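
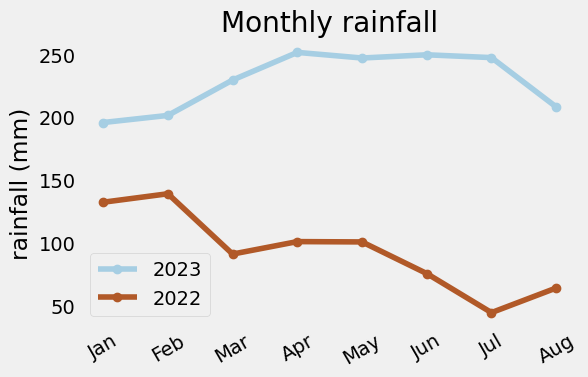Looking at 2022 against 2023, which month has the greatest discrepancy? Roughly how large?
Jul, ≈ 200 mm

Jul: 2022 ≈ 40, 2023 ≈ 240 → gap ≈ 200. Next-largest (Jun) is only ≈ 160.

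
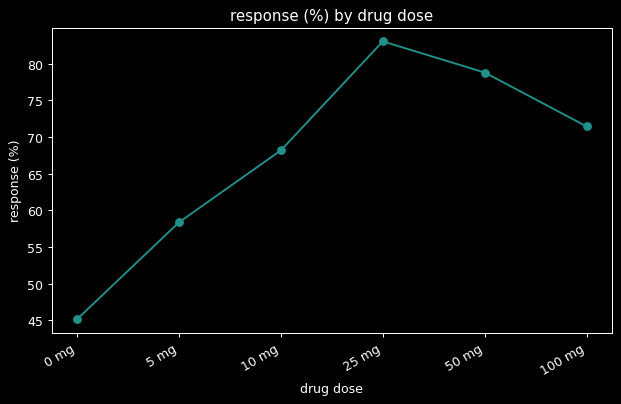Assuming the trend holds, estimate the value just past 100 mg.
Last three: 85, 80, 70 → slope ≈ -7.5/step → next ≈ 62.5.

≈ 62.5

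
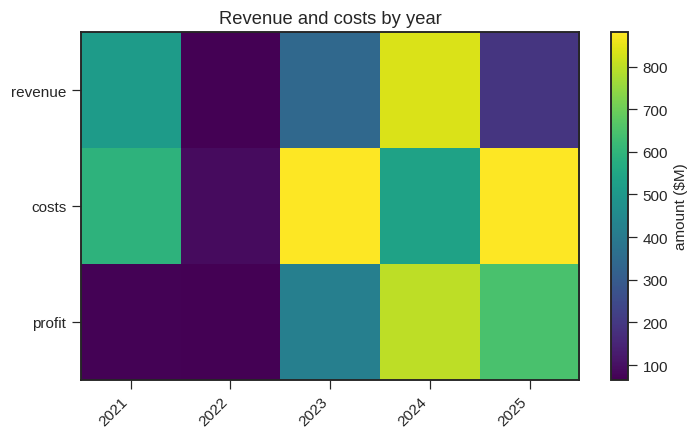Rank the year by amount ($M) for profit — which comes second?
Top 3 for profit: 2024 ≈ 800, 2025 ≈ 600, 2023 ≈ 400.

2025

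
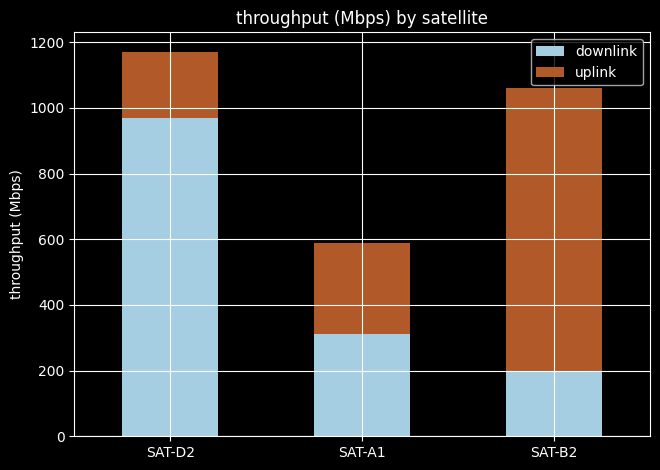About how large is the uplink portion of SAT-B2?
uplink top ≈ 1100, bottom ≈ 200; segment ≈ 900.

≈ 900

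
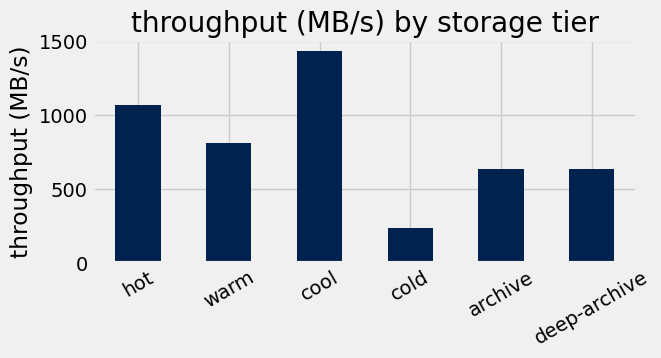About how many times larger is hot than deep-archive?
≈ 1.67×

hot ≈ 1000, deep-archive ≈ 600; 1000/600 ≈ 1.67.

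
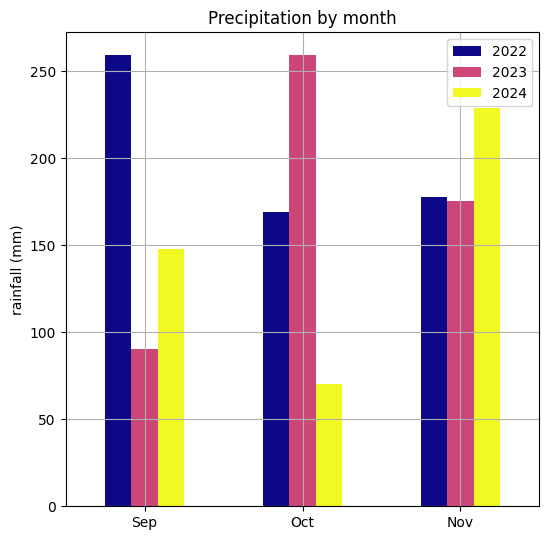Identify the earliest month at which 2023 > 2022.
Oct

Sep: 2023 ≈ 100 vs 2022 ≈ 250 (not yet); Oct: 2023 ≈ 250 vs 2022 ≈ 175 (first crossover).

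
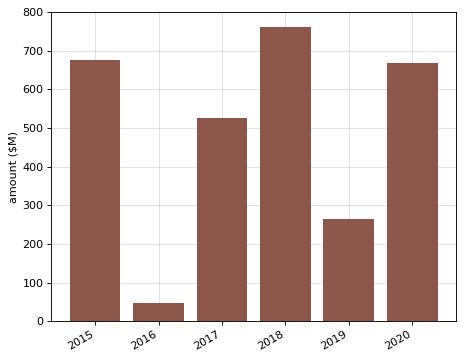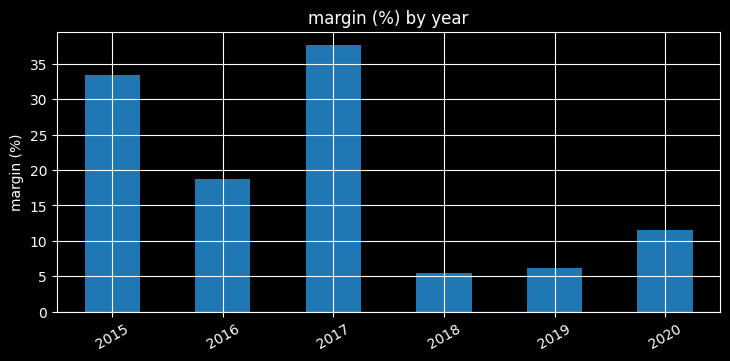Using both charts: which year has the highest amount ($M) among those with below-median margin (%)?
Chart 2 median margin (%) ≈ 15; below-median years: 2018, 2019, 2020. Among those, 2018 has the highest amount ($M) (≈ 800).

2018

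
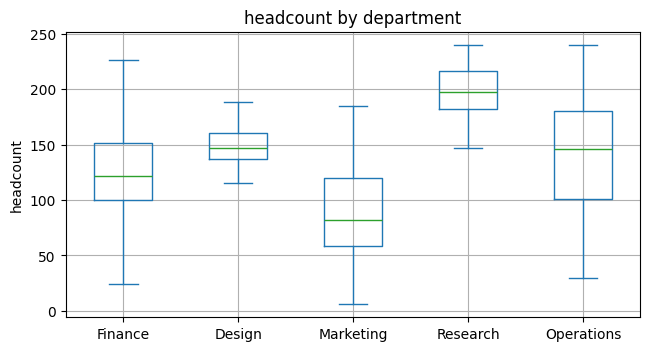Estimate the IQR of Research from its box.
≈ 40

Q3 ≈ 220, Q1 ≈ 180; IQR ≈ 40.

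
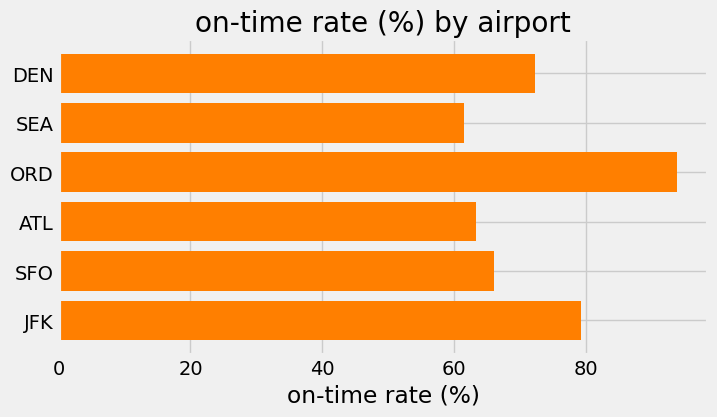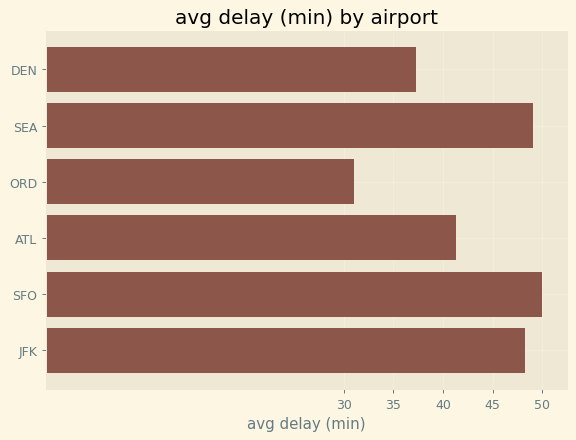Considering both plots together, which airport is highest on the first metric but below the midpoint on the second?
Chart 2 median avg delay (min) ≈ 45; below-median airports: DEN, ORD, ATL. Among those, ORD has the highest on-time rate (%) (≈ 90).

ORD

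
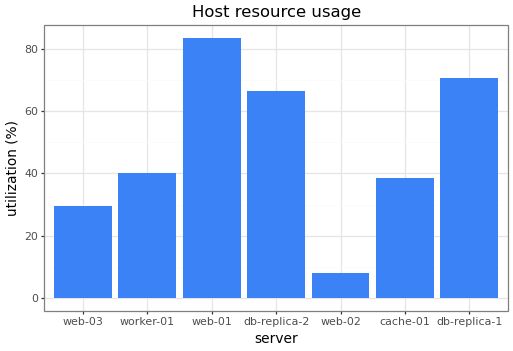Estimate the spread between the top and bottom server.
Max web-01 ≈ 80, min web-02 ≈ 10; range ≈ 70.

≈ 70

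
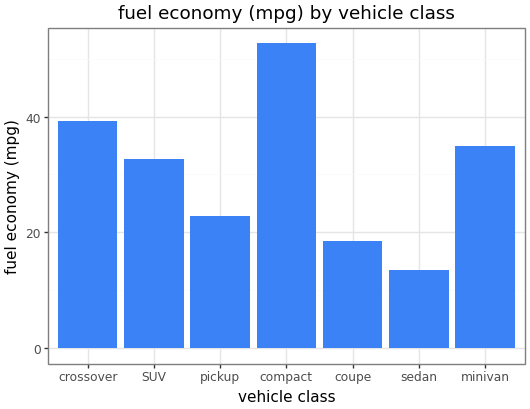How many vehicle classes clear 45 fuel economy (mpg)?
Above 45: compact.

1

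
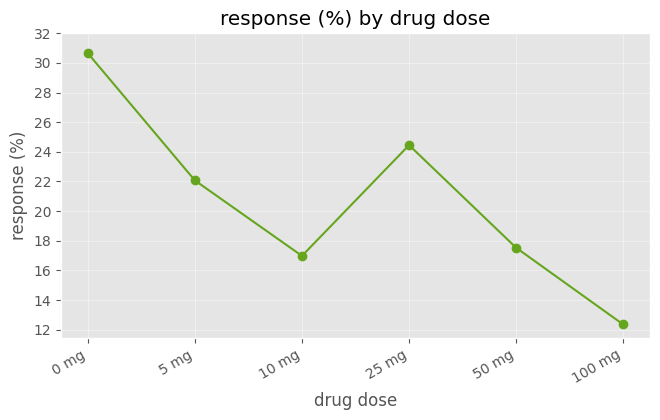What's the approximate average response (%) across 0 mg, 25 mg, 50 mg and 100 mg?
≈ 21

(30 + 24 + 18 + 12) / 4 ≈ 21.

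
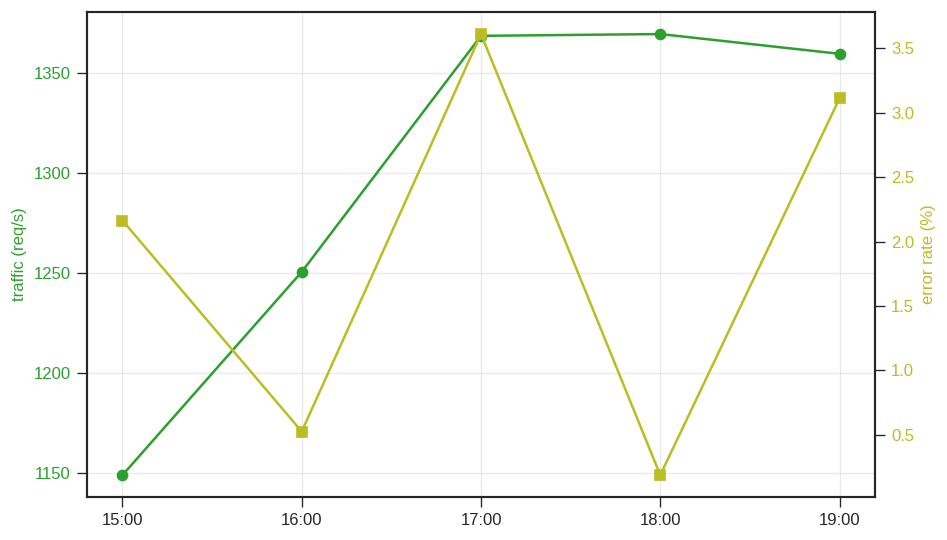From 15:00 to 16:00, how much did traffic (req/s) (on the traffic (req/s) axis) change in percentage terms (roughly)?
15:00 ≈ 1140, 16:00 ≈ 1260; (1260 − 1140) / 1140 ≈ +10.5%.

≈ +10.5%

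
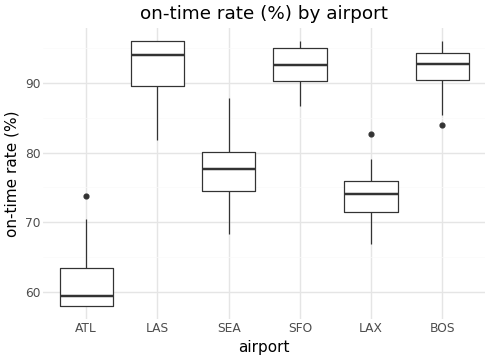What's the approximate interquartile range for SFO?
≈ 5

Q3 ≈ 95, Q1 ≈ 90; IQR ≈ 5.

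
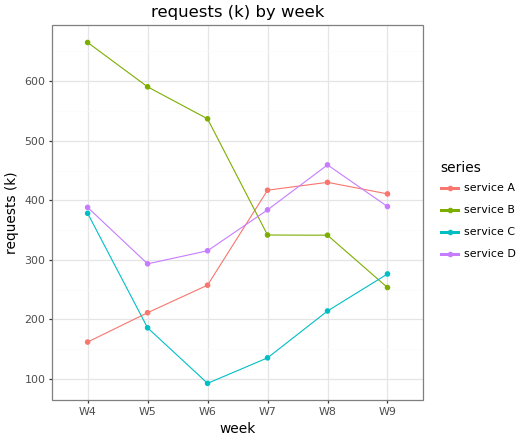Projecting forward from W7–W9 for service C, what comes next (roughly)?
Last three: 150, 200, 300 → slope ≈ 75/step → next ≈ 375.

≈ 375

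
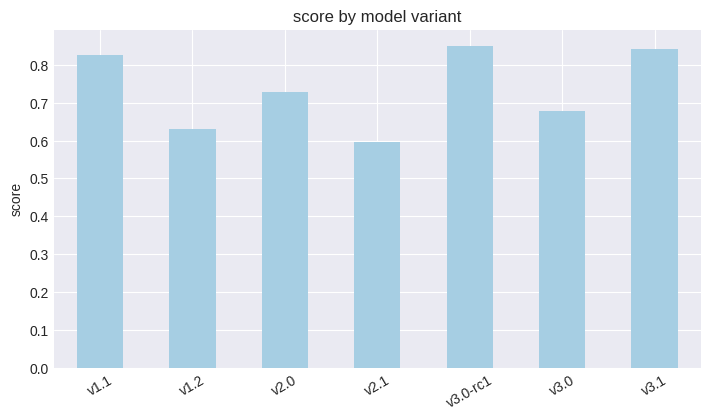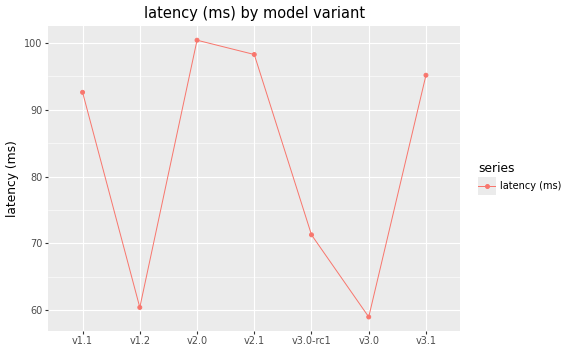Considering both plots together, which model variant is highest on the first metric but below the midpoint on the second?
Chart 2 median latency (ms) ≈ 90; below-median model variants: v1.2, v3.0-rc1, v3.0. Among those, v3.0-rc1 has the highest score (≈ 0.8).

v3.0-rc1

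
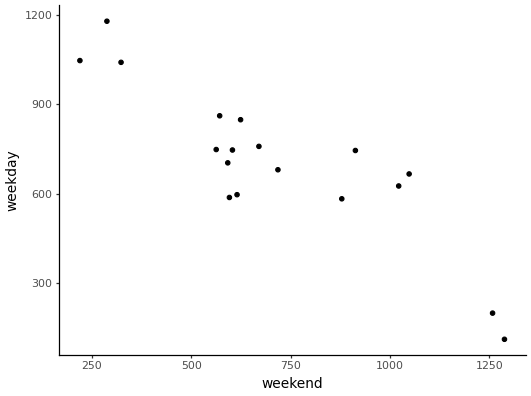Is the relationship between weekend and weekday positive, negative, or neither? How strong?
Points are negatively correlated; strong (|r| ≈ 0.9).

negative, strong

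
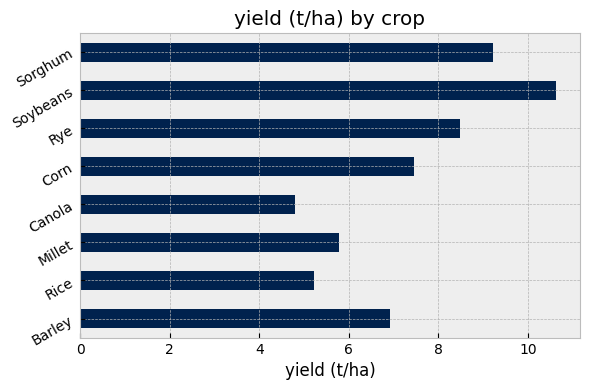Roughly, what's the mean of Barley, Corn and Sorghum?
(7 + 7 + 9) / 3 ≈ 8.

≈ 8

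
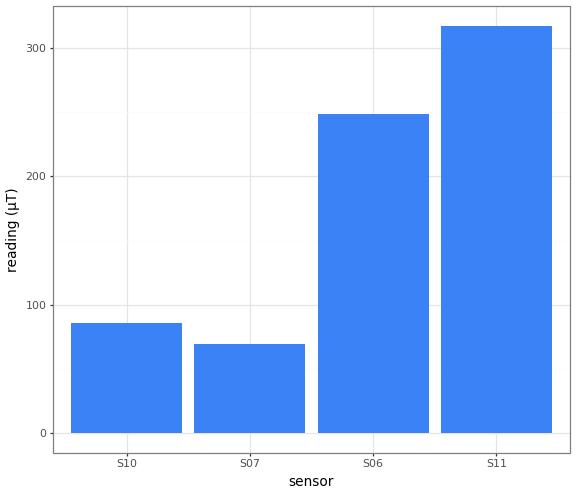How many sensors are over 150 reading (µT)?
Above 150: S06, S11.

2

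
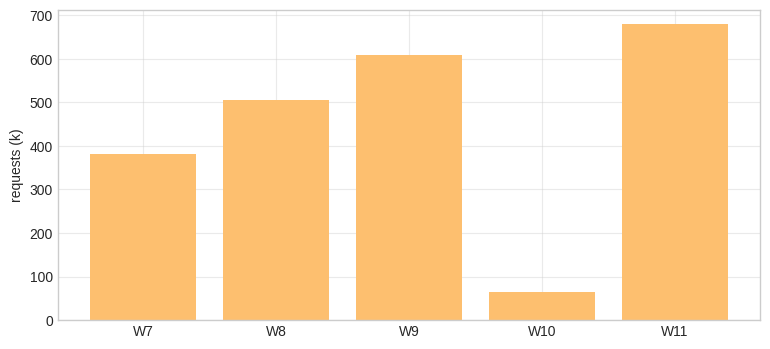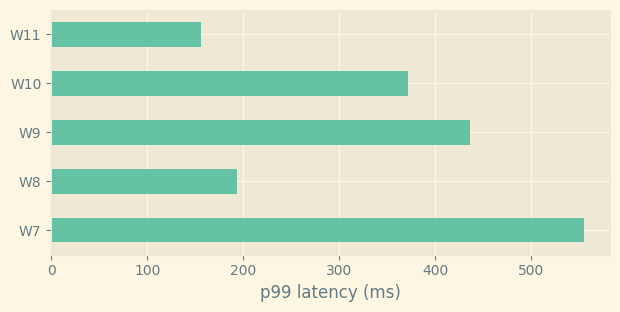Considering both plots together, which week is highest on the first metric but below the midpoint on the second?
Chart 2 median p99 latency (ms) ≈ 400; below-median weeks: W8, W11. Among those, W11 has the highest requests (k) (≈ 700).

W11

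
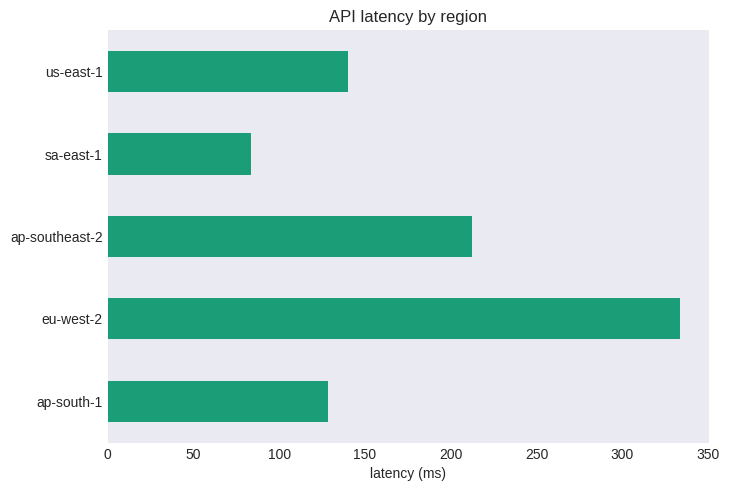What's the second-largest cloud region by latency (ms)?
ap-southeast-2

Top 3: eu-west-2 ≈ 350, ap-southeast-2 ≈ 200, us-east-1 ≈ 150.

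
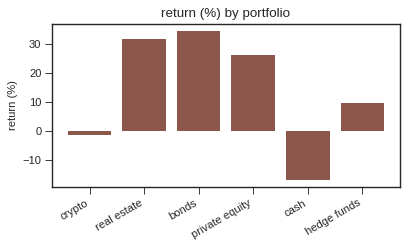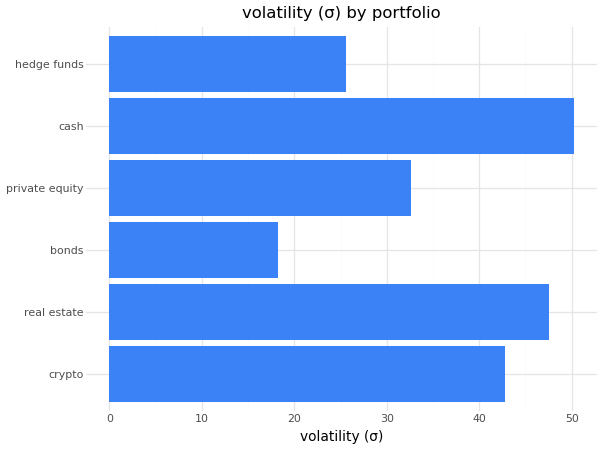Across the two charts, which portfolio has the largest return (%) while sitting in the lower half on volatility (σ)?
Chart 2 median volatility (σ) ≈ 40; below-median portfolios: bonds, private equity, hedge funds. Among those, bonds has the highest return (%) (≈ 35).

bonds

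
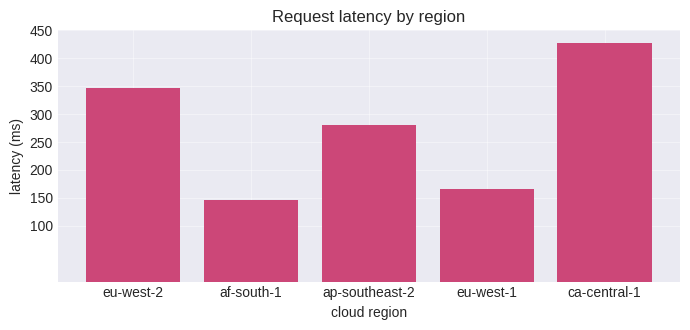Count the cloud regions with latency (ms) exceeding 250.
3

Above 250: eu-west-2, ap-southeast-2, ca-central-1.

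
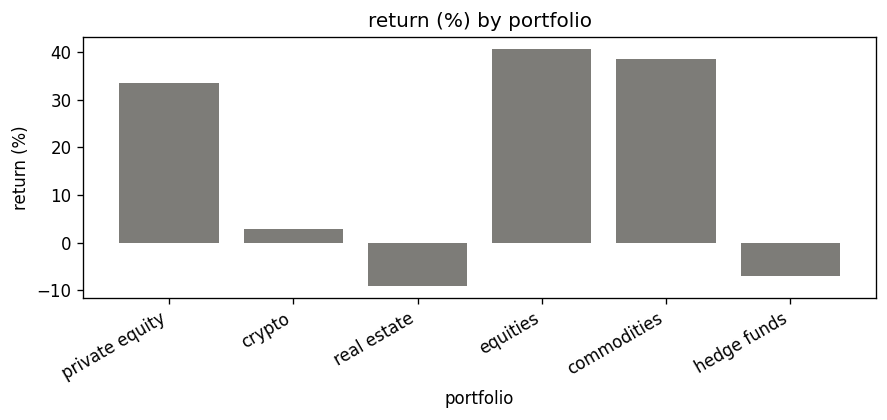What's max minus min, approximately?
≈ 50

Max equities ≈ 40, min real estate ≈ -10; range ≈ 50.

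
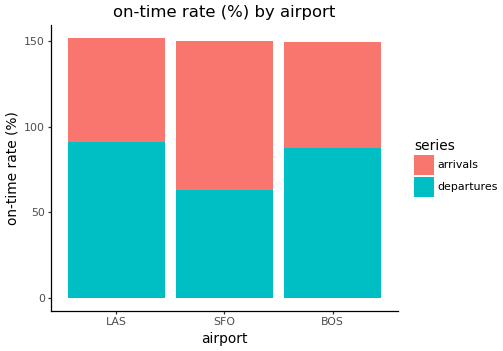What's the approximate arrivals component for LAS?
arrivals top ≈ 160, bottom ≈ 100; segment ≈ 60.

≈ 60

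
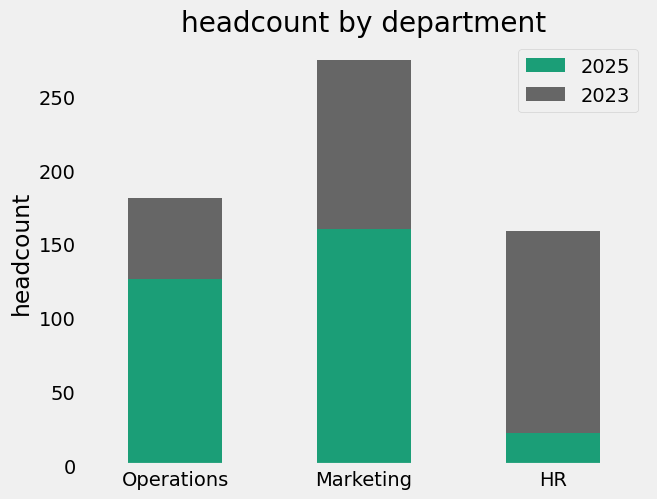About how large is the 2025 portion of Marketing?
≈ 150

2025 top ≈ 150, bottom ≈ 0; segment ≈ 150.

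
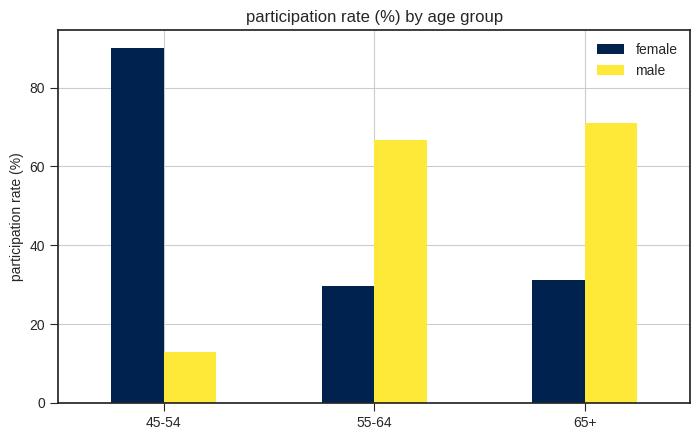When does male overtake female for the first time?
45-54: male ≈ 10 vs female ≈ 90 (not yet); 55-64: male ≈ 70 vs female ≈ 30 (first crossover).

55-64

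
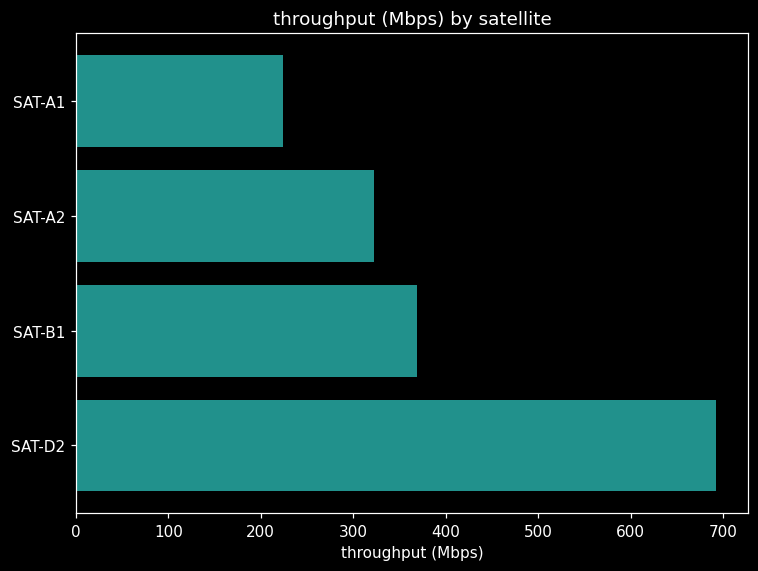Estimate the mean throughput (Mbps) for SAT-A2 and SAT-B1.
(300 + 400) / 2 ≈ 350.

≈ 350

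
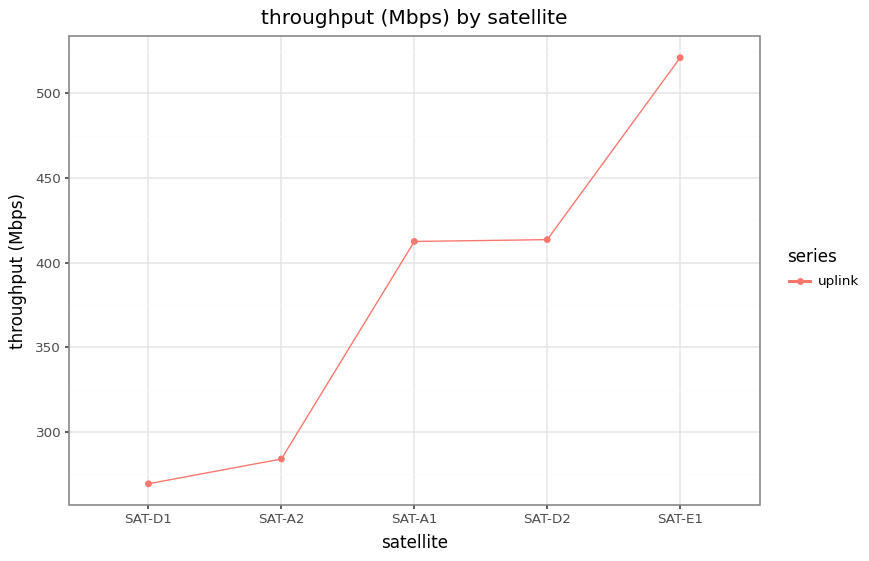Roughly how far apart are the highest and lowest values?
Max SAT-E1 ≈ 525, min SAT-D1 ≈ 275; range ≈ 250.

≈ 250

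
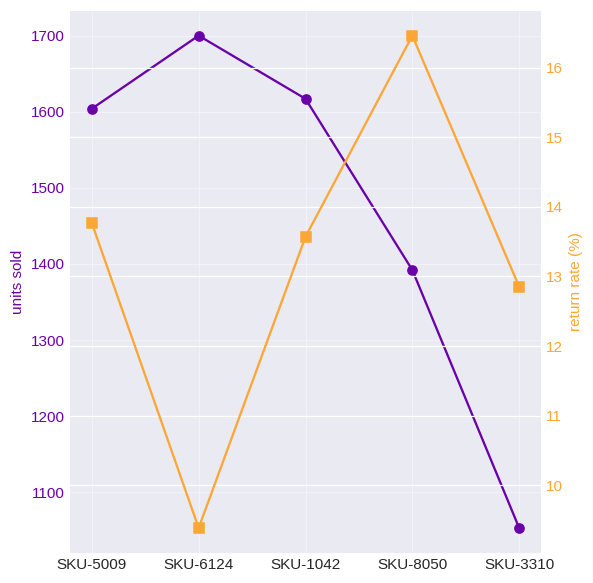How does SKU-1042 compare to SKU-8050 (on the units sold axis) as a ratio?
SKU-1042 ≈ 1600, SKU-8050 ≈ 1400; 1600/1400 ≈ 1.14.

≈ 1.14×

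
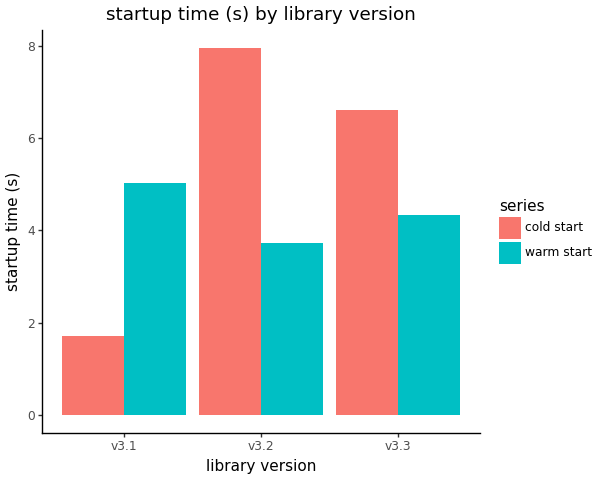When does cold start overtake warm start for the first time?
v3.1: cold start ≈ 2 vs warm start ≈ 5 (not yet); v3.2: cold start ≈ 8 vs warm start ≈ 4 (first crossover).

v3.2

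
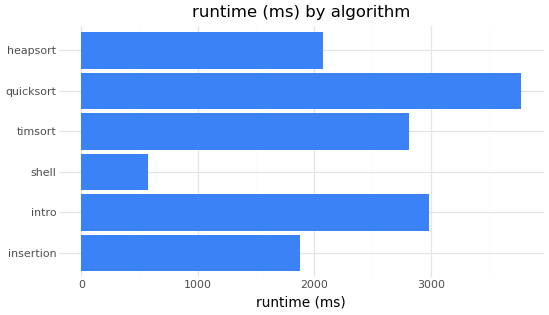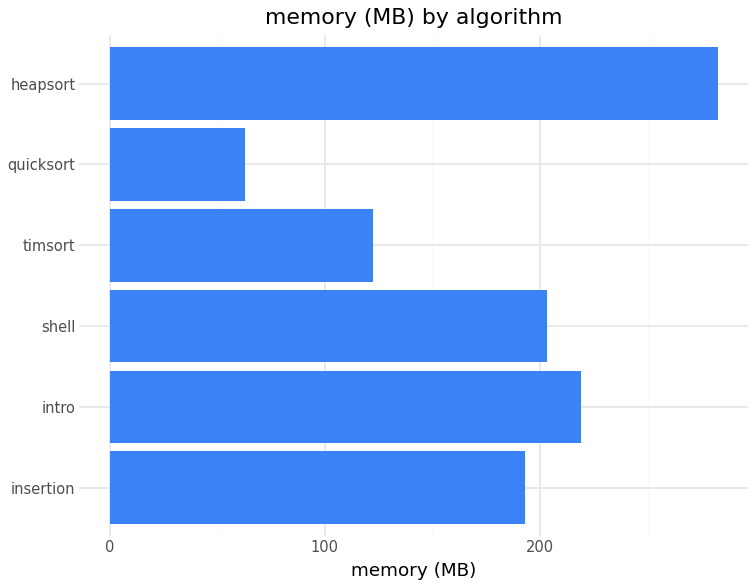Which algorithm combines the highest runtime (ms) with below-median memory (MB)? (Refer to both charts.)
quicksort

Chart 2 median memory (MB) ≈ 200; below-median algorithms: insertion, timsort, quicksort. Among those, quicksort has the highest runtime (ms) (≈ 4000).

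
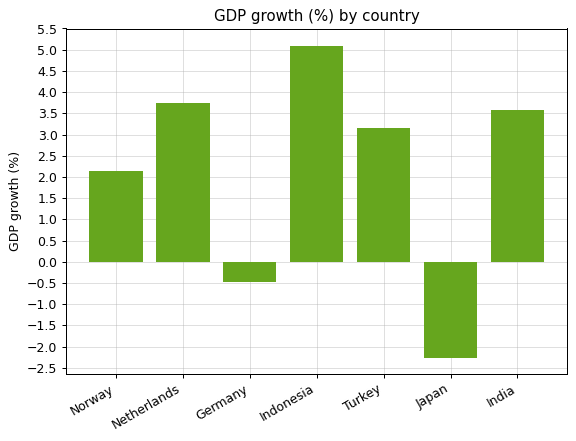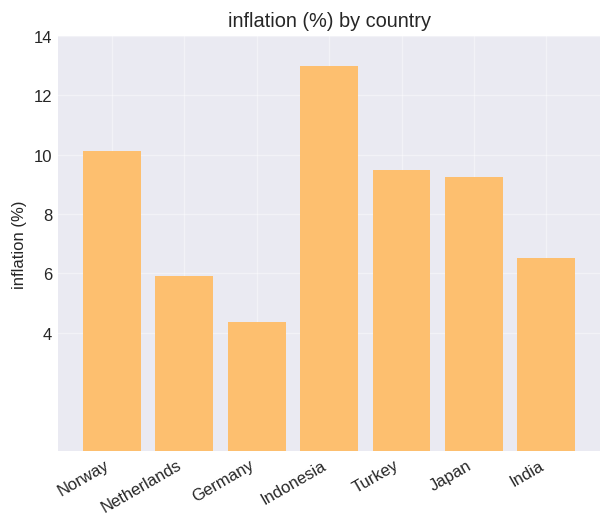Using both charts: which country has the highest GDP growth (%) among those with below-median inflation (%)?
Netherlands

Chart 2 median inflation (%) ≈ 10; below-median countries: Netherlands, Germany, India. Among those, Netherlands has the highest GDP growth (%) (≈ 4).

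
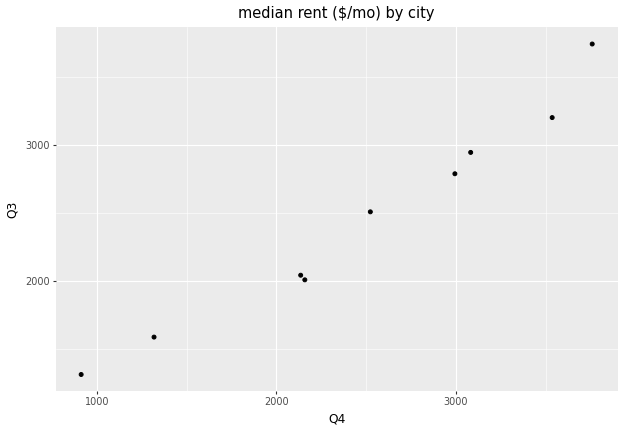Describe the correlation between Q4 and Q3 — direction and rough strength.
Points are positively correlated; strong (|r| ≈ 1.0).

positive, strong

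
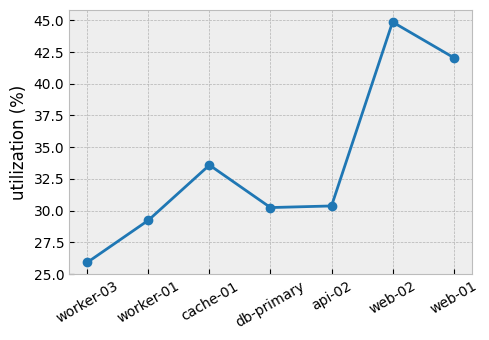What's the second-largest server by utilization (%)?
Top 3: web-02 ≈ 44, web-01 ≈ 42, cache-01 ≈ 34.

web-01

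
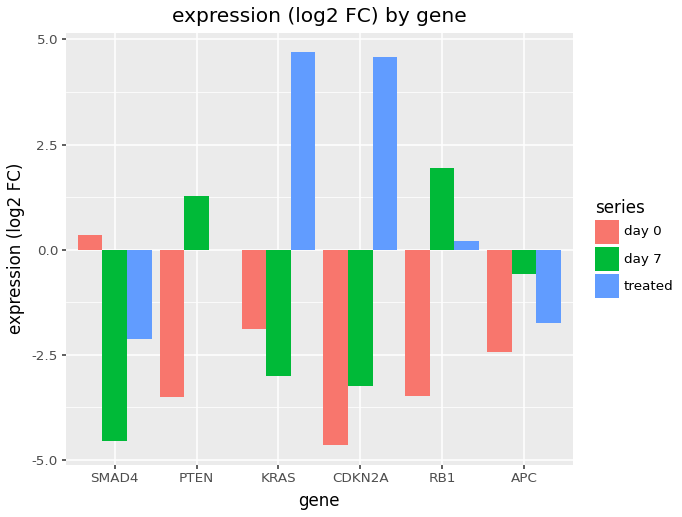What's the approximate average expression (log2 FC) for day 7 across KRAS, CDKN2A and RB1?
≈ -1

(-3 + -3 + 2) / 3 ≈ -1.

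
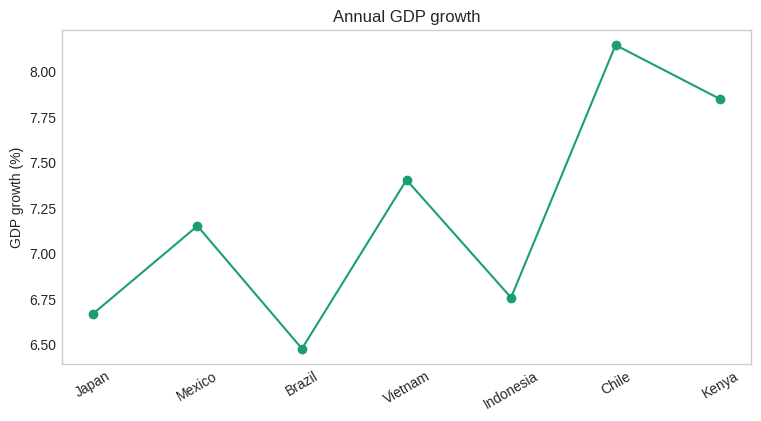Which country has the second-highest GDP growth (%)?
Top 3: Chile ≈ 8.2, Kenya ≈ 7.8, Vietnam ≈ 7.4.

Kenya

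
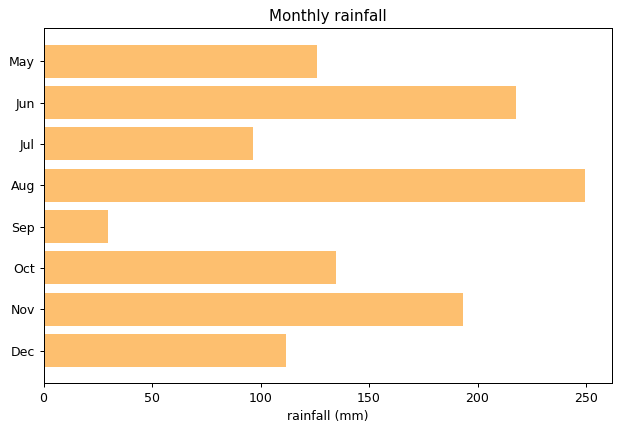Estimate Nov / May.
Nov ≈ 200, May ≈ 125; 200/125 ≈ 1.6.

≈ 1.6×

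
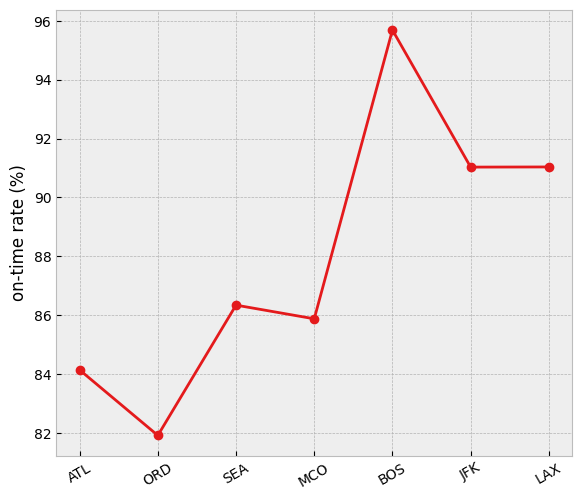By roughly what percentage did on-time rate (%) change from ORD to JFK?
ORD ≈ 82, JFK ≈ 92; (92 − 82) / 82 ≈ +12.2%.

≈ +12.2%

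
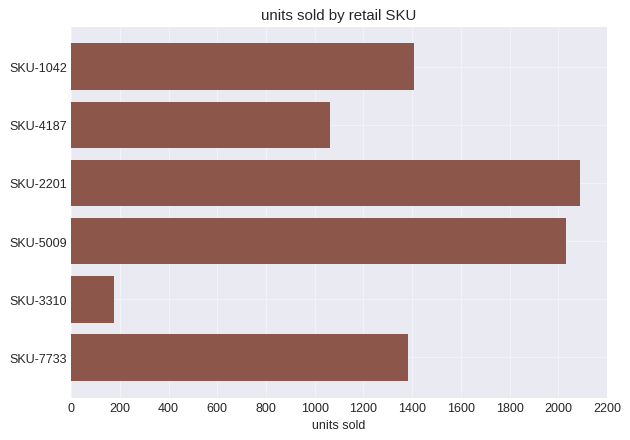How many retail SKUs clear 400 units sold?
5

Above 400: SKU-1042, SKU-4187, SKU-2201, SKU-5009, SKU-7733.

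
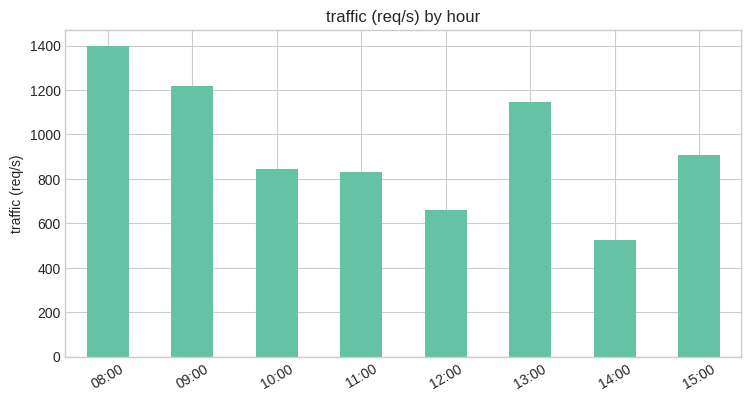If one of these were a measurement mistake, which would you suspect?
08:00

08:00 ≈ 1400; the rest sit between ≈ 600 and ≈ 1200.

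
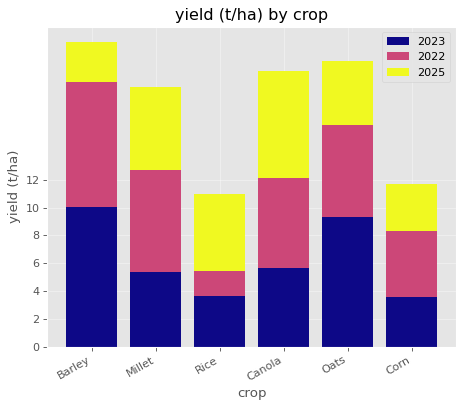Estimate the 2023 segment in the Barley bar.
≈ 10

2023 top ≈ 10, bottom ≈ 0; segment ≈ 10.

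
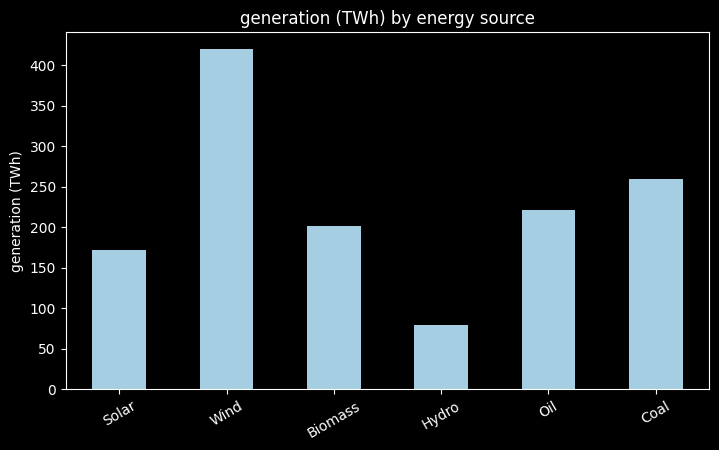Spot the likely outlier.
Wind ≈ 400; the rest sit between ≈ 100 and ≈ 250.

Wind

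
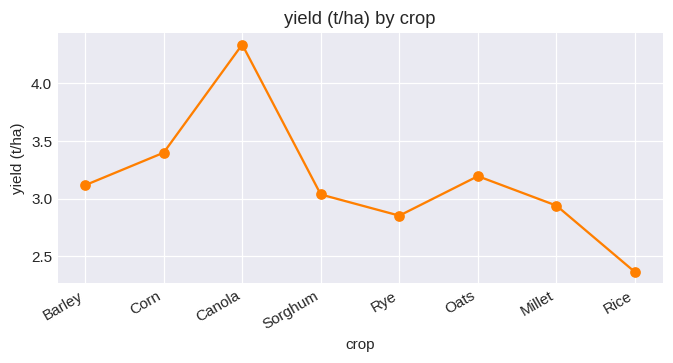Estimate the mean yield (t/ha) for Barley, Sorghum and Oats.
≈ 3.13

(3.2 + 3.0 + 3.2) / 3 ≈ 3.13.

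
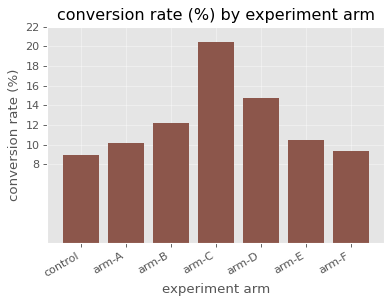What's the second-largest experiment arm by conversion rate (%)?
arm-D

Top 3: arm-C ≈ 20, arm-D ≈ 14, arm-B ≈ 12.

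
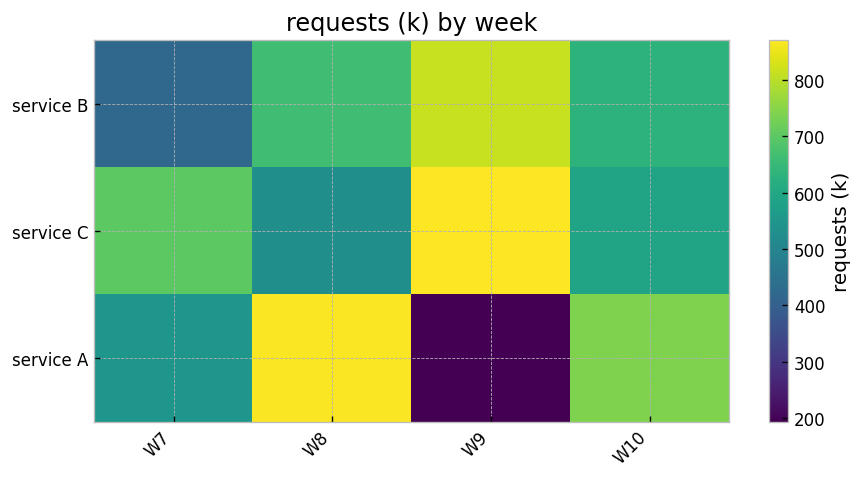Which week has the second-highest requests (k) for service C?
Top 3 for service C: W9 ≈ 900, W7 ≈ 700, W10 ≈ 600.

W7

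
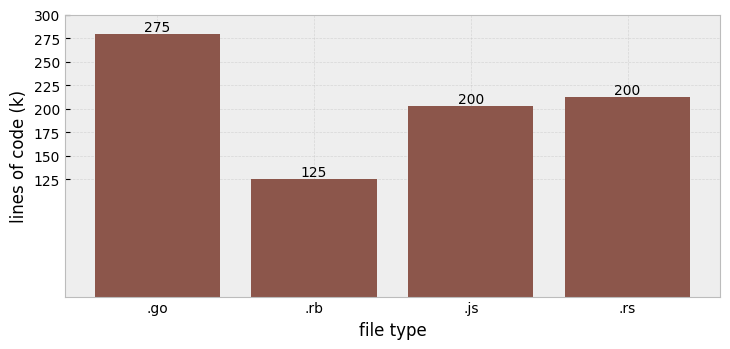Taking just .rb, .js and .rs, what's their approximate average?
≈ 175

(125 + 200 + 200) / 3 ≈ 175.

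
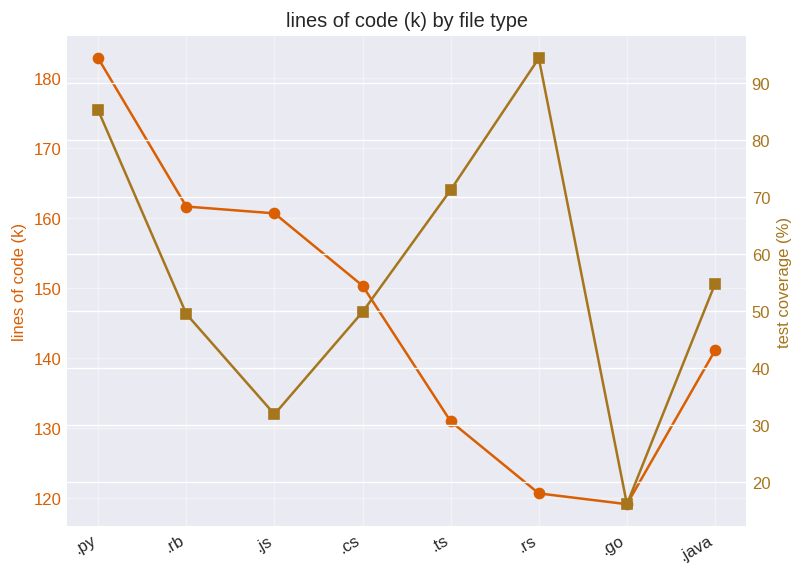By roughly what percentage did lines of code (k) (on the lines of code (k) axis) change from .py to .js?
≈ -11.1%

.py ≈ 180, .js ≈ 160; (160 − 180) / 180 ≈ -11.1%.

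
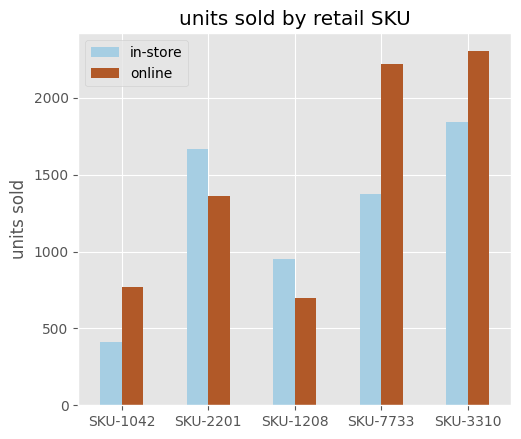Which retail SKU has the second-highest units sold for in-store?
SKU-2201

Top 3 for in-store: SKU-3310 ≈ 1800, SKU-2201 ≈ 1600, SKU-7733 ≈ 1400.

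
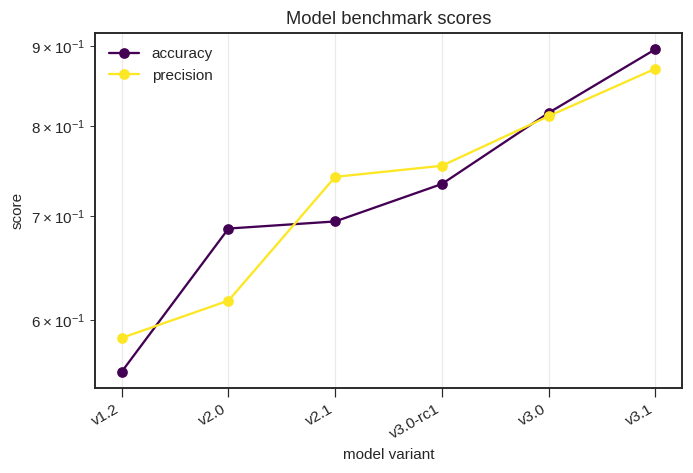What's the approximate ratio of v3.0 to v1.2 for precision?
≈ 1.33×

v3.0 ≈ 0.80, v1.2 ≈ 0.60; 0.80/0.60 ≈ 1.33.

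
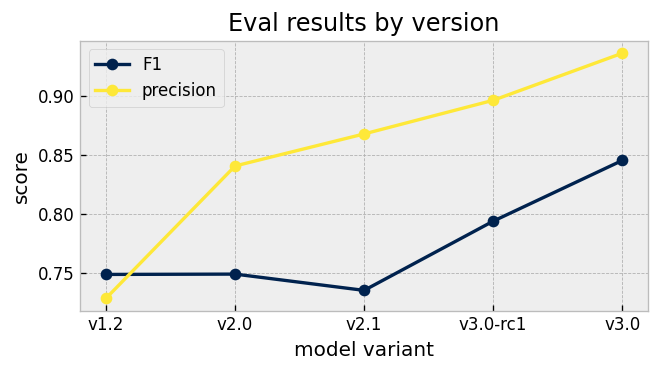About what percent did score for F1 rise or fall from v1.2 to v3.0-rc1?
v1.2 ≈ 0.74, v3.0-rc1 ≈ 0.80; (0.80 − 0.74) / 0.74 ≈ +8.1%.

≈ +8.1%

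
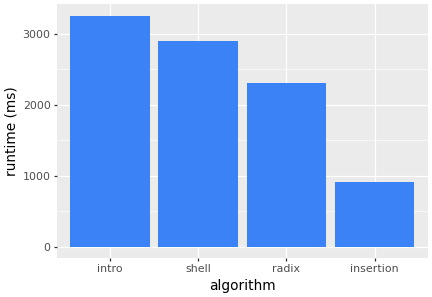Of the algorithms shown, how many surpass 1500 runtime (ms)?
Above 1500: intro, shell, radix.

3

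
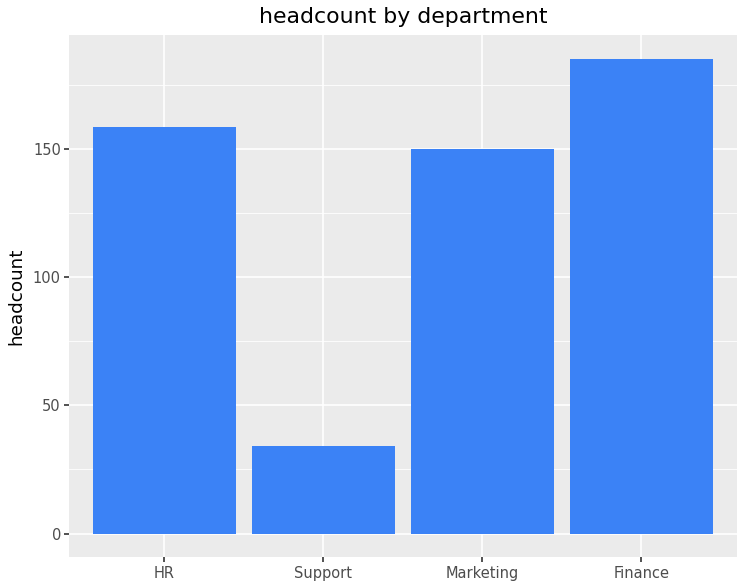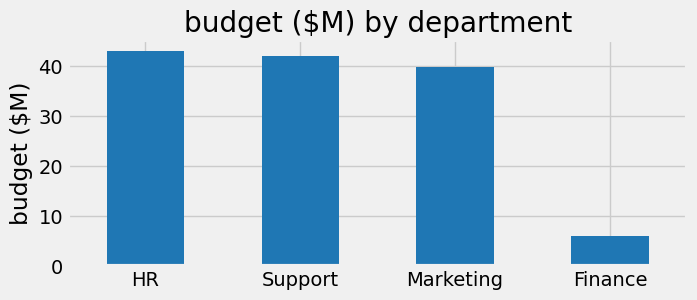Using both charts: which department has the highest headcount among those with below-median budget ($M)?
Finance

Chart 2 median budget ($M) ≈ 40; below-median departments: Marketing, Finance. Among those, Finance has the highest headcount (≈ 180).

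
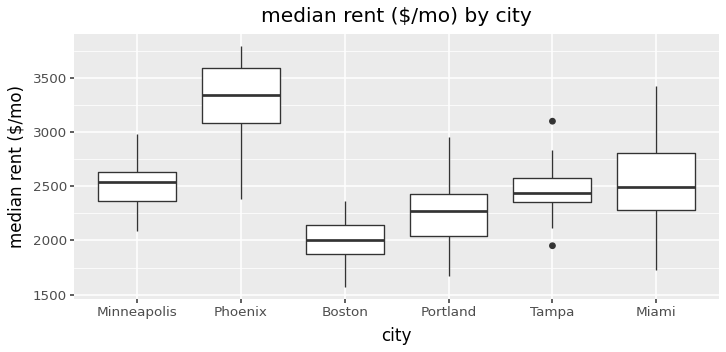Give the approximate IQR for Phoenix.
Q3 ≈ 3600, Q1 ≈ 3000; IQR ≈ 600.

≈ 600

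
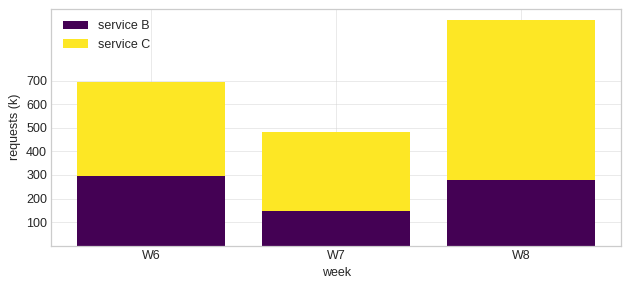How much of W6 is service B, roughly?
≈ 300

service B top ≈ 300, bottom ≈ 0; segment ≈ 300.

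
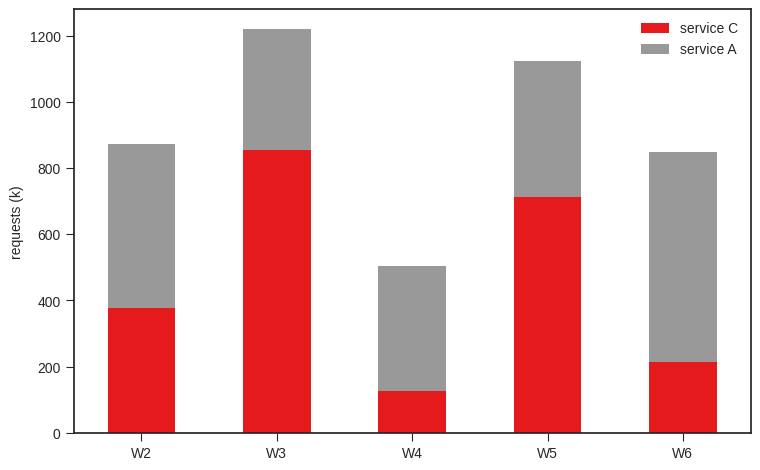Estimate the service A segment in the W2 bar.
≈ 400

service A top ≈ 800, bottom ≈ 400; segment ≈ 400.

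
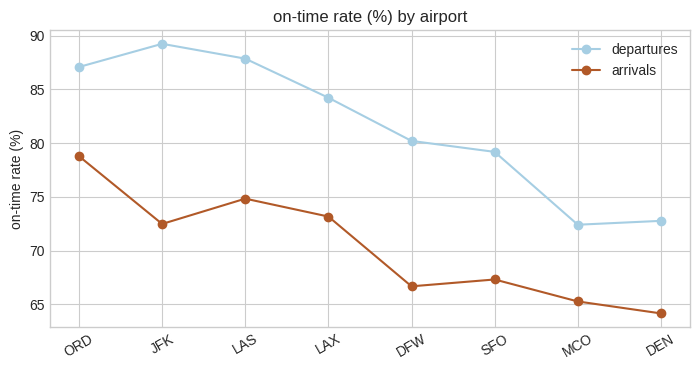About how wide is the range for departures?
≈ 20

Max JFK ≈ 90, min MCO ≈ 70; range ≈ 20.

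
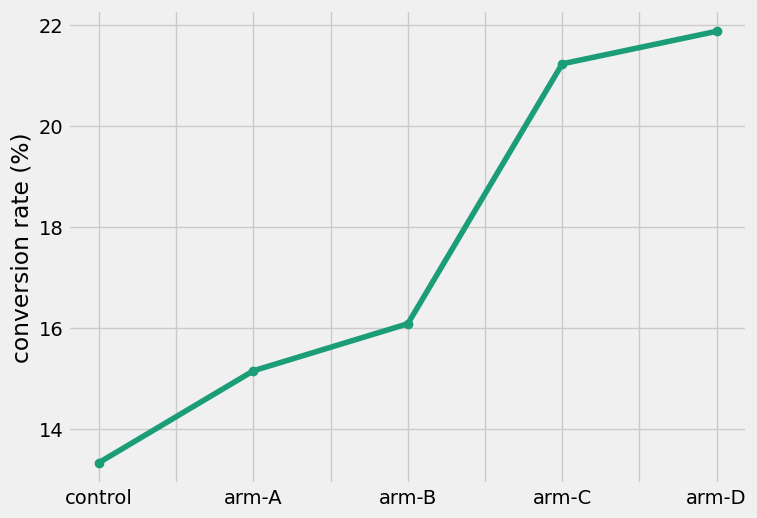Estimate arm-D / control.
≈ 1.69×

arm-D ≈ 22, control ≈ 13; 22/13 ≈ 1.69.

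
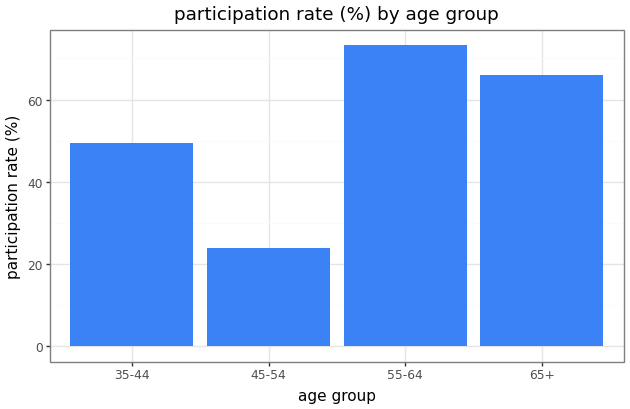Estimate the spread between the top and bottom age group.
Max 55-64 ≈ 70, min 45-54 ≈ 20; range ≈ 50.

≈ 50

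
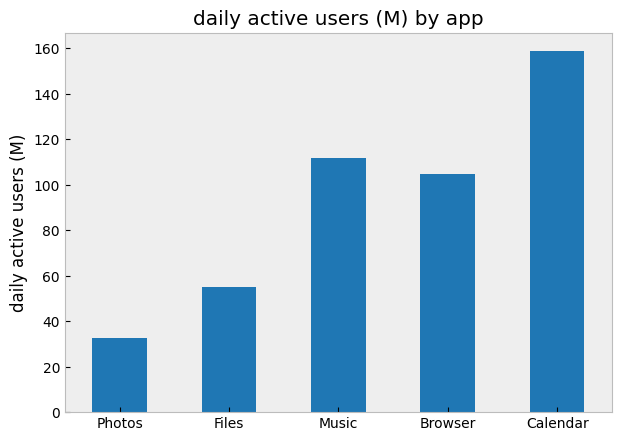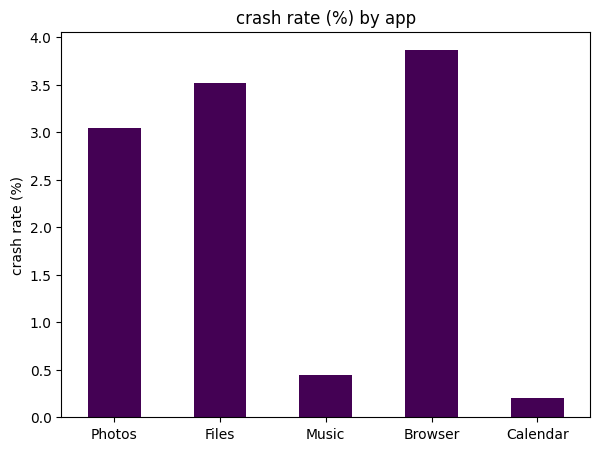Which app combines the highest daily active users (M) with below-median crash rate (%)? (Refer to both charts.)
Chart 2 median crash rate (%) ≈ 3; below-median apps: Music, Calendar. Among those, Calendar has the highest daily active users (M) (≈ 160).

Calendar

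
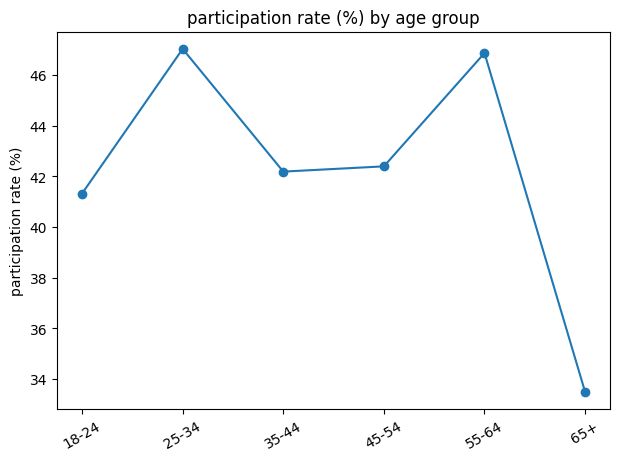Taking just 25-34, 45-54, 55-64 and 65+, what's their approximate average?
≈ 42

(48 + 42 + 46 + 34) / 4 ≈ 42.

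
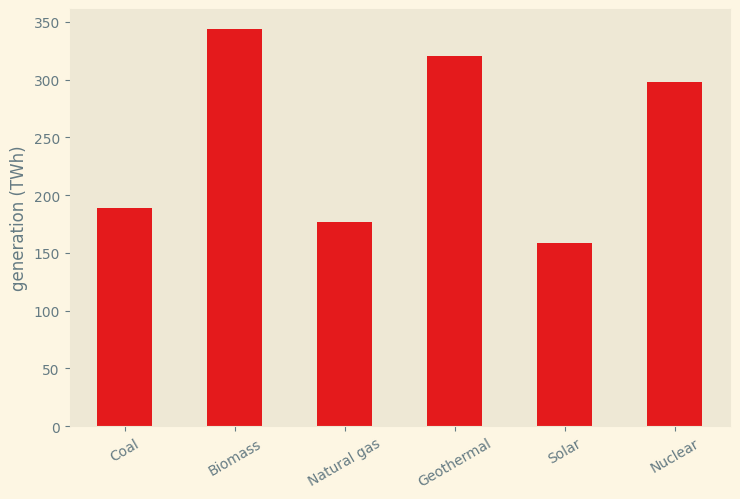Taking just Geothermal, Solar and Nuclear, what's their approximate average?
≈ 250

(300 + 150 + 300) / 3 ≈ 250.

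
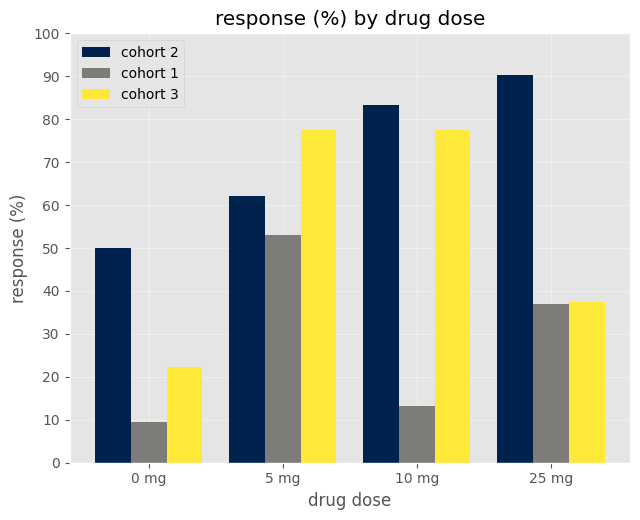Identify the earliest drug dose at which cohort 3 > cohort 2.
5 mg

0 mg: cohort 3 ≈ 20 vs cohort 2 ≈ 50 (not yet); 5 mg: cohort 3 ≈ 80 vs cohort 2 ≈ 60 (first crossover).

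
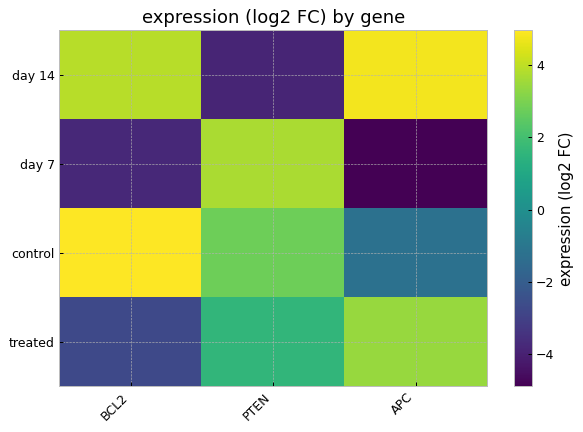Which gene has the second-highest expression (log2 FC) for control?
Top 3 for control: BCL2 ≈ 5, PTEN ≈ 3, APC ≈ -1.

PTEN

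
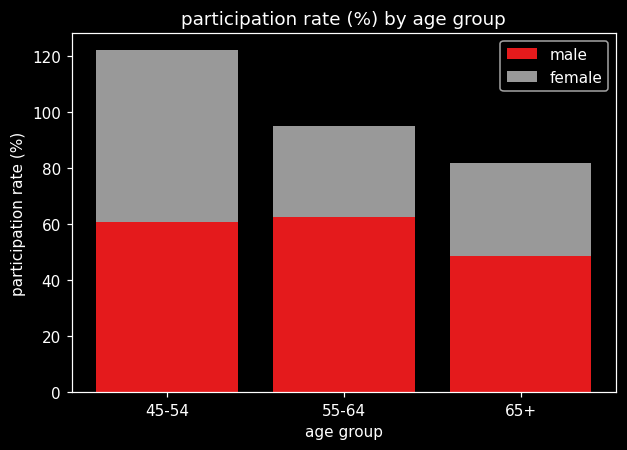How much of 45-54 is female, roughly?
≈ 60

female top ≈ 120, bottom ≈ 60; segment ≈ 60.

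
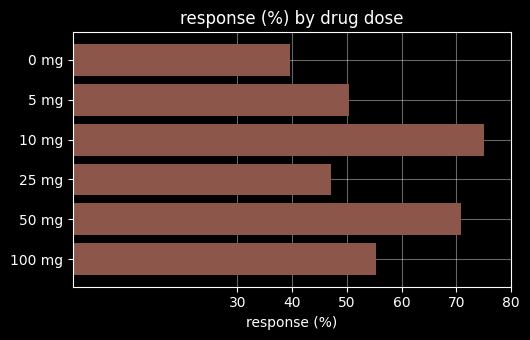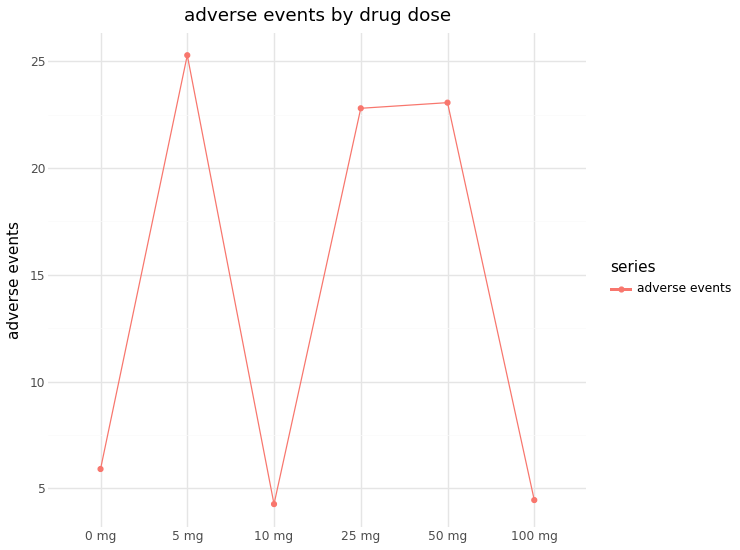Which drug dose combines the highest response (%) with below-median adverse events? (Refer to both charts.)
Chart 2 median adverse events ≈ 15; below-median drug doses: 0 mg, 10 mg, 100 mg. Among those, 10 mg has the highest response (%) (≈ 80).

10 mg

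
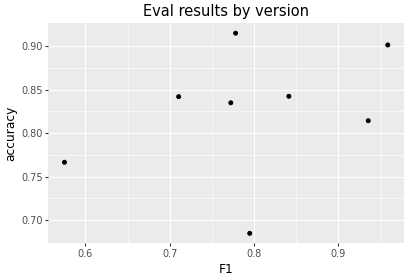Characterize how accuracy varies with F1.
Points are positively correlated; weak (|r| ≈ 0.3).

positive, weak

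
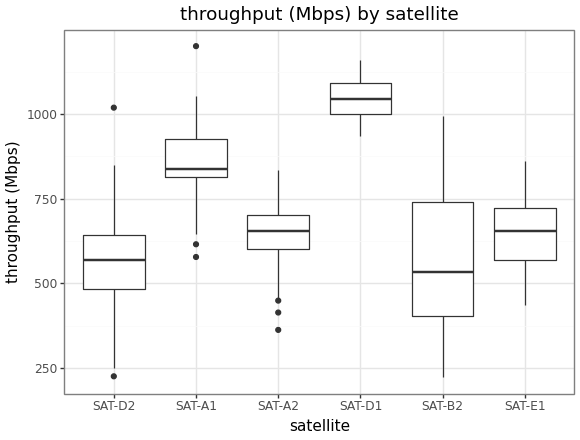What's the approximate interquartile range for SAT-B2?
≈ 350

Q3 ≈ 750, Q1 ≈ 400; IQR ≈ 350.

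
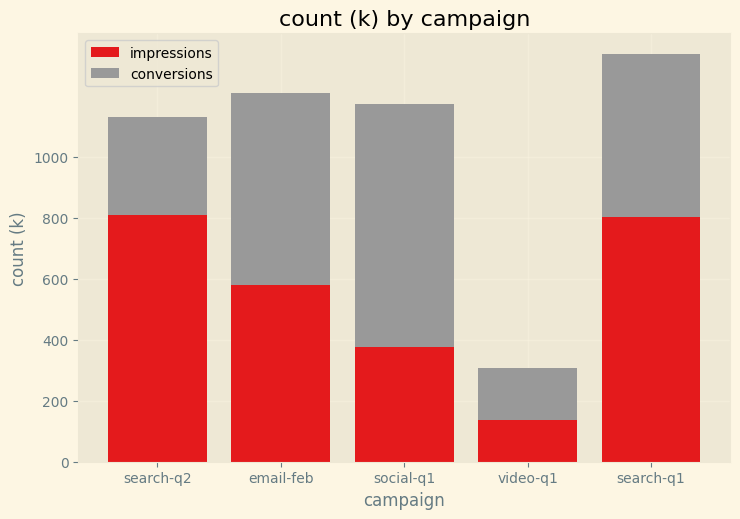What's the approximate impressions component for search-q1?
≈ 800

impressions top ≈ 800, bottom ≈ 0; segment ≈ 800.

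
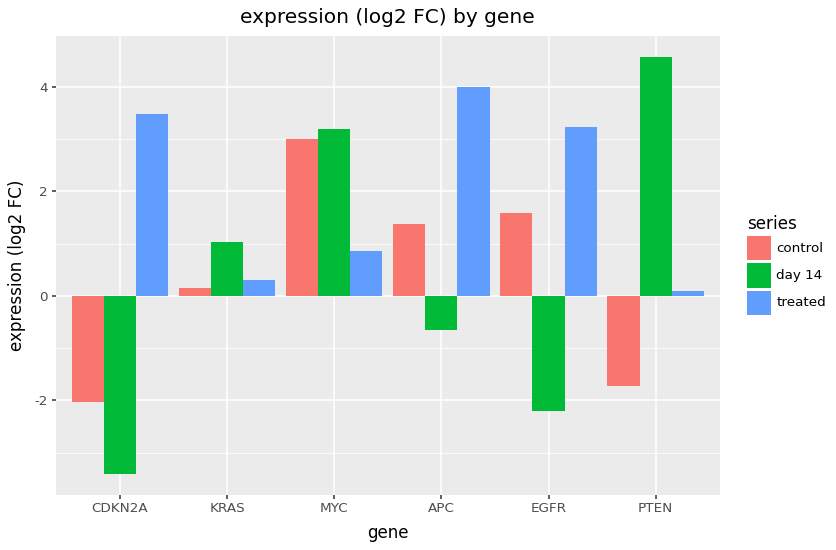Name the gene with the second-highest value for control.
EGFR

Top 3 for control: MYC ≈ 3, EGFR ≈ 2, APC ≈ 1.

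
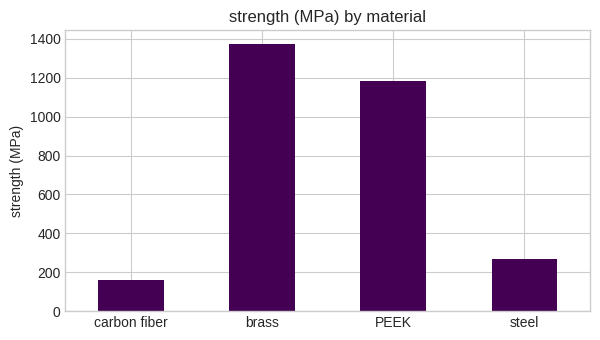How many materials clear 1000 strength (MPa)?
2

Above 1000: brass, PEEK.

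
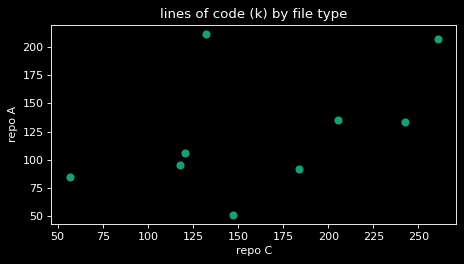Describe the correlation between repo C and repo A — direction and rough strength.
positive, moderate

Points are positively correlated; moderate (|r| ≈ 0.5).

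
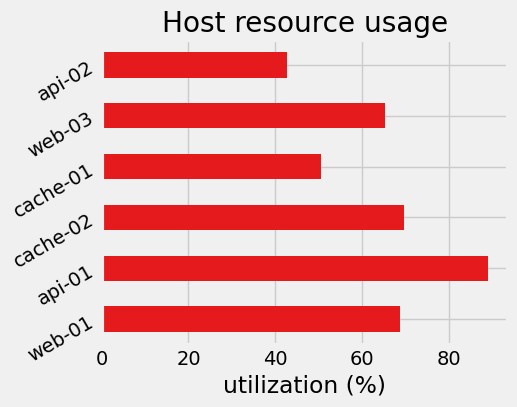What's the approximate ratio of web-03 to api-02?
web-03 ≈ 70, api-02 ≈ 40; 70/40 ≈ 1.75.

≈ 1.75×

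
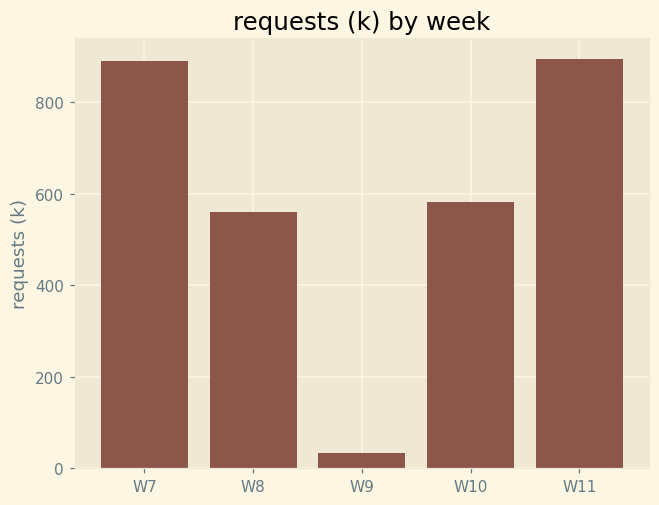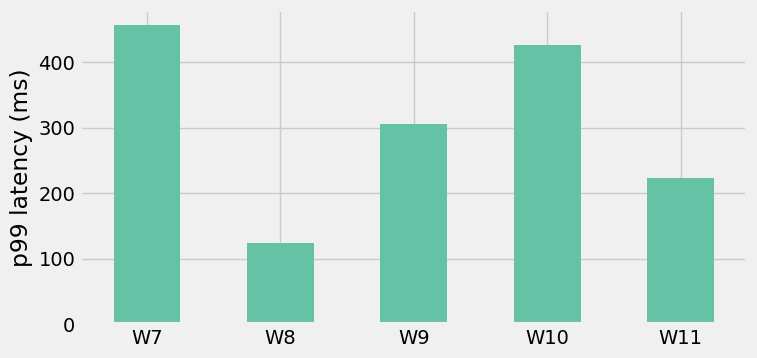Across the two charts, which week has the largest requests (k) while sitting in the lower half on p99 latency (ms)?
Chart 2 median p99 latency (ms) ≈ 300; below-median weeks: W8, W11. Among those, W11 has the highest requests (k) (≈ 900).

W11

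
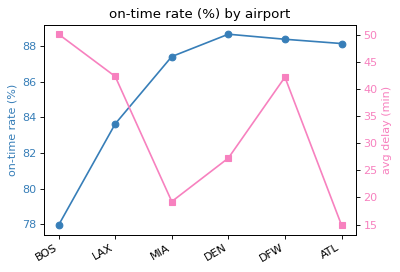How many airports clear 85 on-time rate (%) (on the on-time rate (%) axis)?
Above 85: MIA, DEN, DFW, ATL.

4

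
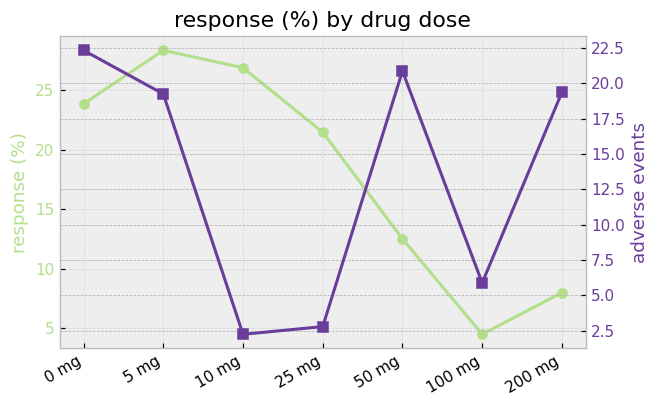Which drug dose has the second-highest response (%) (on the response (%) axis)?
Top 3 (on the response (%) axis): 5 mg ≈ 28, 10 mg ≈ 26, 0 mg ≈ 24.

10 mg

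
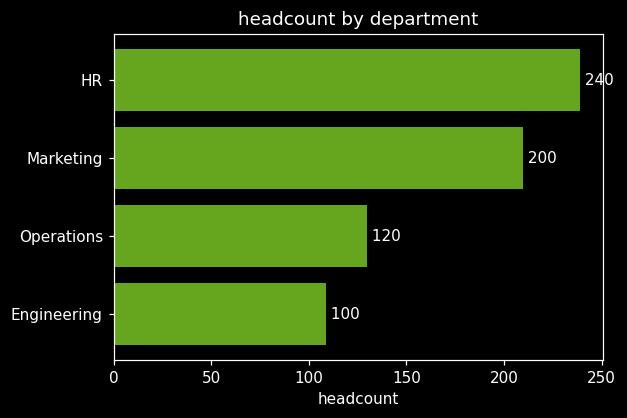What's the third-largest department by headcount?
Operations

Top 4: HR ≈ 240, Marketing ≈ 200, Operations ≈ 120, Engineering ≈ 100.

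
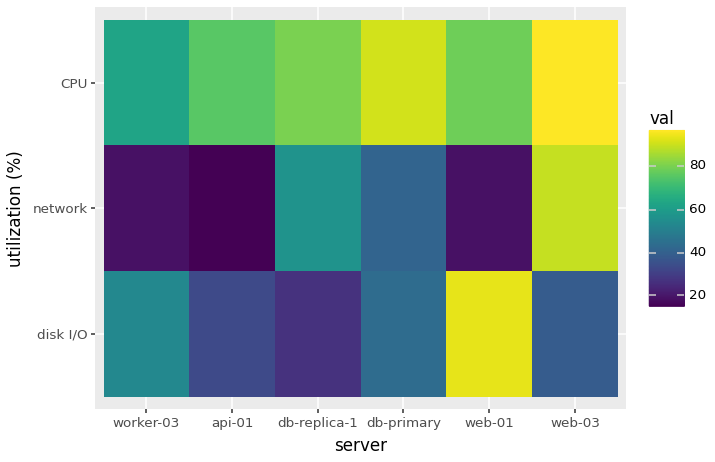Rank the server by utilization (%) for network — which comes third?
db-primary

Top 4 for network: web-03 ≈ 90, db-replica-1 ≈ 60, db-primary ≈ 40, web-01 ≈ 20.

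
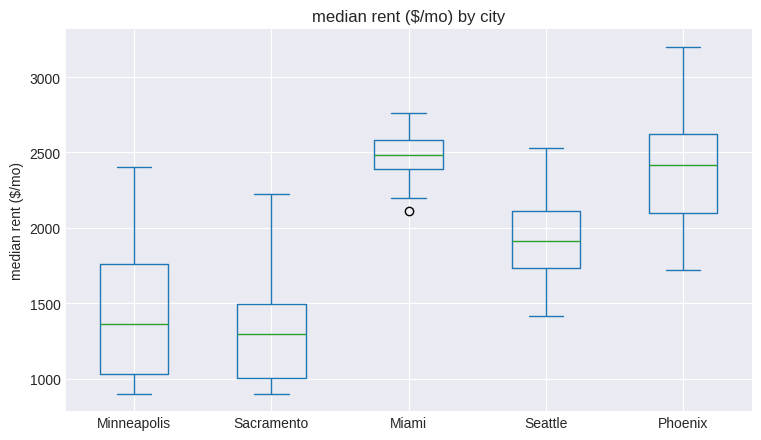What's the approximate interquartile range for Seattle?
≈ 400

Q3 ≈ 2200, Q1 ≈ 1800; IQR ≈ 400.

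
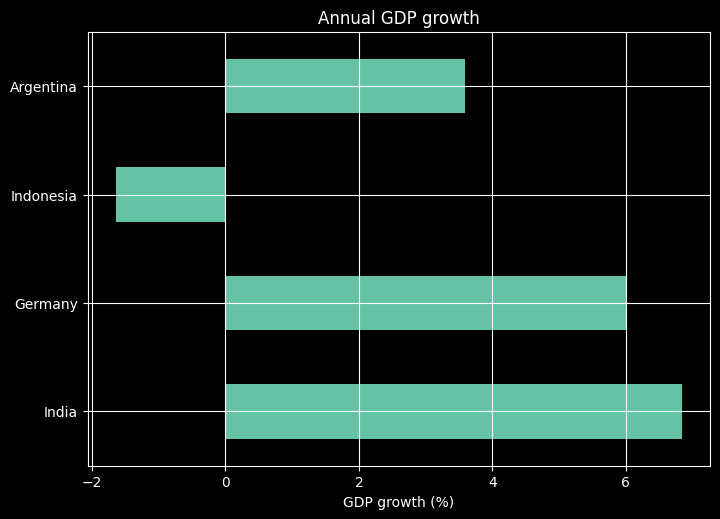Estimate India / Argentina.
≈ 1.75×

India ≈ 7, Argentina ≈ 4; 7/4 ≈ 1.75.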